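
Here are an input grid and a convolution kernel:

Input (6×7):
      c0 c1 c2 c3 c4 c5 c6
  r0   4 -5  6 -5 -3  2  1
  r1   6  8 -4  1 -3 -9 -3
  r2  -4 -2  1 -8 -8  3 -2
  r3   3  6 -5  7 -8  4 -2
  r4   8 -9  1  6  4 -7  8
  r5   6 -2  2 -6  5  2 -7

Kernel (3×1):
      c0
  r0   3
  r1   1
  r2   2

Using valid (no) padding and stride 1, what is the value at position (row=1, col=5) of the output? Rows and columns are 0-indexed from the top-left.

The receptive field on the input at this output position is [-9 / 3 / 4]. Elementwise product with the kernel and sum: -9·3 + 3·1 + 4·2.

-16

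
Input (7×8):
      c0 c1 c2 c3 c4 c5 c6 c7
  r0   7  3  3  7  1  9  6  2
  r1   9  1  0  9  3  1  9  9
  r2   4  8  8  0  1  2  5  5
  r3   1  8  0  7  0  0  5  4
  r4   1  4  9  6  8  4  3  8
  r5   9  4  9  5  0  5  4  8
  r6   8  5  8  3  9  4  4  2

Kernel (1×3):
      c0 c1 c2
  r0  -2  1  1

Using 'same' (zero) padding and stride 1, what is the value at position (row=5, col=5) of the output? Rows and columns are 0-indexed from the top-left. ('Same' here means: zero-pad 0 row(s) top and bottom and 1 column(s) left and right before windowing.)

The receptive field on the zero-padded input at this output position is [0 5 4]. Elementwise product with the kernel and sum: 0·-2 + 5·1 + 4·1.

9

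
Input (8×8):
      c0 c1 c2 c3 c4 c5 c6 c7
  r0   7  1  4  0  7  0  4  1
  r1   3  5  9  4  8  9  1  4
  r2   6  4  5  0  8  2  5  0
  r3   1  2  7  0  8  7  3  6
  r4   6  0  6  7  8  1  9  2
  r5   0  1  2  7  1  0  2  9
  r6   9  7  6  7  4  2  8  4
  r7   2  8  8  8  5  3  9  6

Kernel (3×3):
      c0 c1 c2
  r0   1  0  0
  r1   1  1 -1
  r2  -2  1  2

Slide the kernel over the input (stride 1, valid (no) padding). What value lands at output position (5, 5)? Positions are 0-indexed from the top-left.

21

The receptive field on the input at this output position is [0 2 9 / 2 8 4 / 3 9 6]. Elementwise product with the kernel and sum: 0·1 + 2·1 + 8·1 + 4·-1 + 3·-2 + 9·1 + 6·2.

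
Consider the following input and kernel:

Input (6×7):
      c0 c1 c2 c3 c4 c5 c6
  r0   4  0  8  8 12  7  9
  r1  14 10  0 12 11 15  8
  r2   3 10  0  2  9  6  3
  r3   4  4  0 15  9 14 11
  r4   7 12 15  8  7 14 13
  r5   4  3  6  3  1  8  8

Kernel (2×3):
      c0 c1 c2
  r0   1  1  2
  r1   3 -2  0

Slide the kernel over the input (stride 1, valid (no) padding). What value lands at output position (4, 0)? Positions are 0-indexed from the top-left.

55

The receptive field on the input at this output position is [7 12 15 / 4 3 6]. Elementwise product with the kernel and sum: 7·1 + 12·1 + 15·2 + 4·3 + 3·-2.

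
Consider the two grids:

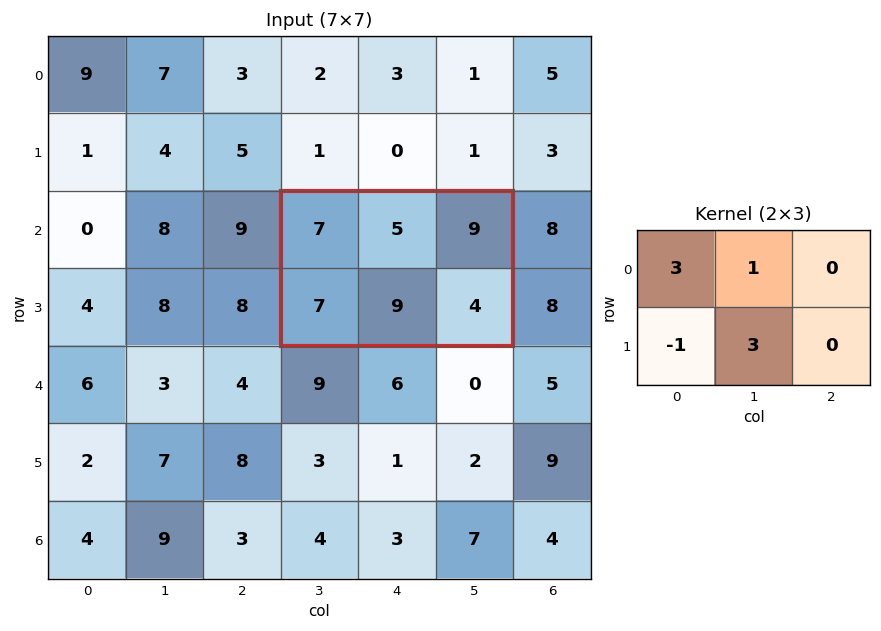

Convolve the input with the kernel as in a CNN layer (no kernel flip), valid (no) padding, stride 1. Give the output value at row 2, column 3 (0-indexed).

The receptive field on the input at this output position is [7 5 9 / 7 9 4]. Elementwise product with the kernel and sum: 7·3 + 5·1 + 7·-1 + 9·3.

46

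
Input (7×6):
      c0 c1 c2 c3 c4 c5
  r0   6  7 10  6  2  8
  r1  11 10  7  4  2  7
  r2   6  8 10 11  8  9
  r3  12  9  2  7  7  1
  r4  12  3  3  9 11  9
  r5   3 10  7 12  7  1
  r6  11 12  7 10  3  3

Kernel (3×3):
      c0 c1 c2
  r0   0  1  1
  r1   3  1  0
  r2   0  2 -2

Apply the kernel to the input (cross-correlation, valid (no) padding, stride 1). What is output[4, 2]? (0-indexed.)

The receptive field on the input at this output position is [3 9 11 / 7 12 7 / 7 10 3]. Elementwise product with the kernel and sum: 9·1 + 11·1 + 7·3 + 12·1 + 10·2 + 3·-2.

67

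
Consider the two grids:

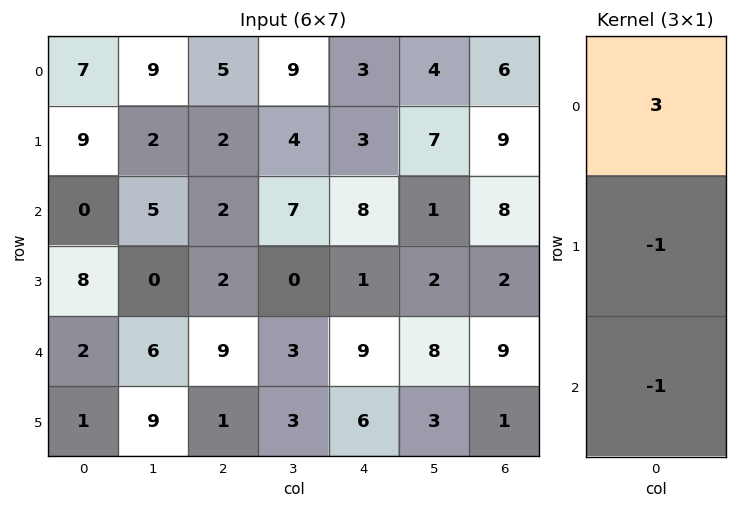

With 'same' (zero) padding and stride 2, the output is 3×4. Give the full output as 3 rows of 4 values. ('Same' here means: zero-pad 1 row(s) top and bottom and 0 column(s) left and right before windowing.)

-16 -7 -6 -15
19 2 0 17
21 -4 -12 -4

Output[0,0]: The receptive field on the zero-padded input at this output position is [0 / 7 / 9]. Elementwise product with the kernel and sum: 0·3 + 7·-1 + 9·-1.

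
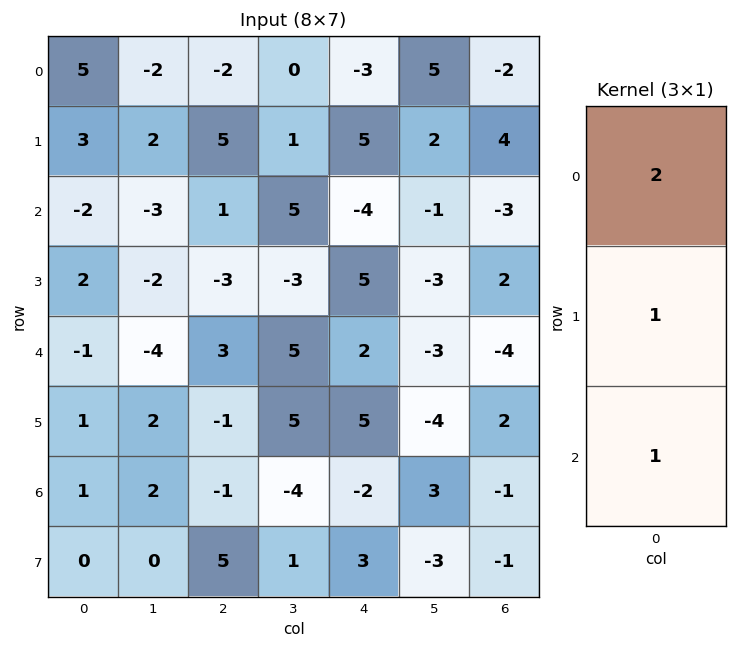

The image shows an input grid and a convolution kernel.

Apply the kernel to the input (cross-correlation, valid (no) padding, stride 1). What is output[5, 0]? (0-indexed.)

3

The receptive field on the input at this output position is [1 / 1 / 0]. Elementwise product with the kernel and sum: 1·2 + 1·1 + 0·1.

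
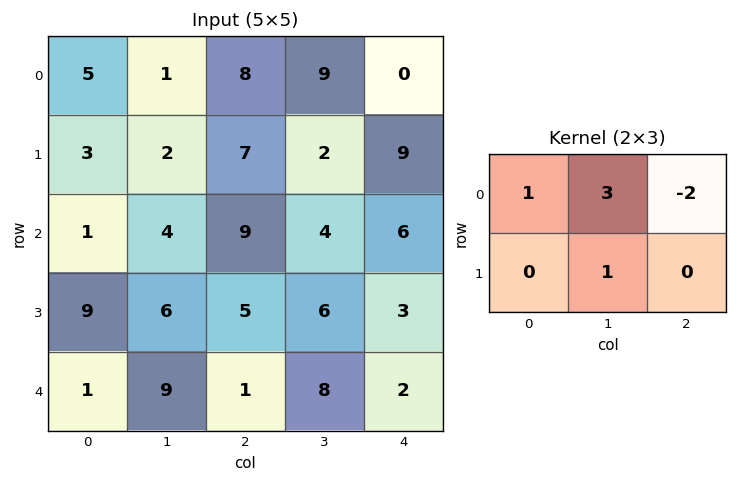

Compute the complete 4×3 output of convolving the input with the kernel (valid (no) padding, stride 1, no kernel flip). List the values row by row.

Output[0,0]: The receptive field on the input at this output position is [5 1 8 / 3 2 7]. Elementwise product with the kernel and sum: 5·1 + 1·3 + 8·-2 + 2·1.
Output[0,1]: The receptive field on the input at this output position is [1 8 9 / 2 7 2]. Elementwise product with the kernel and sum: 1·1 + 8·3 + 9·-2 + 7·1.

-6 14 37
-1 28 -1
1 28 15
26 10 25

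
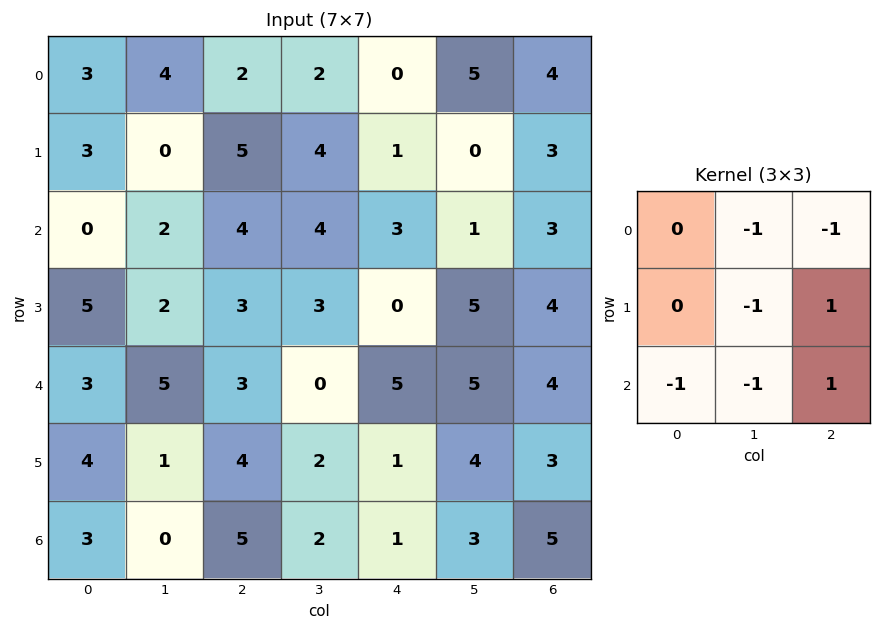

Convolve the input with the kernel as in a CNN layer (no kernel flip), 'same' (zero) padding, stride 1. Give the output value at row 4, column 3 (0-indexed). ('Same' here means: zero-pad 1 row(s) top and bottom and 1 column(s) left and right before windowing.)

-3

The receptive field on the zero-padded input at this output position is [3 3 0 / 3 0 5 / 4 2 1]. Elementwise product with the kernel and sum: 3·-1 + 0·-1 + 0·-1 + 5·1 + 4·-1 + 2·-1 + 1·1.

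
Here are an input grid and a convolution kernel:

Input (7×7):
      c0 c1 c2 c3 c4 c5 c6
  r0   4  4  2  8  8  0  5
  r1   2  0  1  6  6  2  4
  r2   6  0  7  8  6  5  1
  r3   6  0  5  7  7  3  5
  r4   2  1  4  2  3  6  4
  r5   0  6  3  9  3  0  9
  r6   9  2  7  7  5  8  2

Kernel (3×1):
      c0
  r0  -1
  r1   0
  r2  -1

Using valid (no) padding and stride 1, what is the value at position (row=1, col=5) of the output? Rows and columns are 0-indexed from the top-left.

-5

The receptive field on the input at this output position is [2 / 5 / 3]. Elementwise product with the kernel and sum: 2·-1 + 3·-1.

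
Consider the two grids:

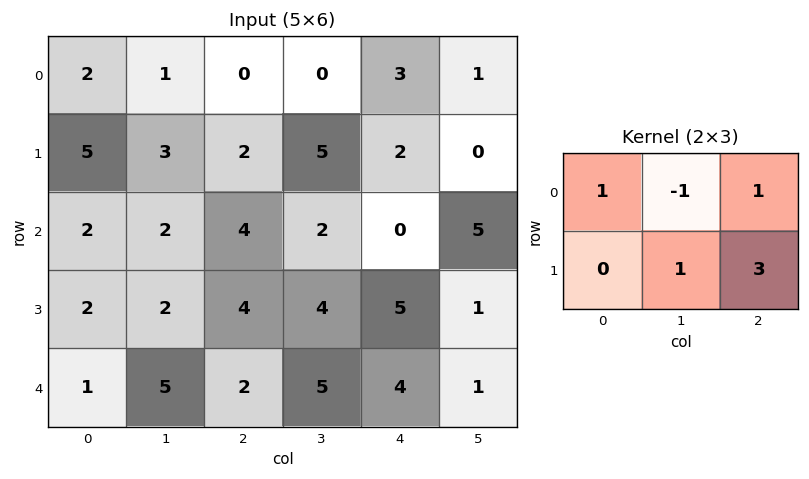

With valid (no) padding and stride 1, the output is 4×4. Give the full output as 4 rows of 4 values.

10 18 14 0
18 16 1 18
18 16 21 15
15 19 22 7

Output[0,0]: The receptive field on the input at this output position is [2 1 0 / 5 3 2]. Elementwise product with the kernel and sum: 2·1 + 1·-1 + 0·1 + 3·1 + 2·3.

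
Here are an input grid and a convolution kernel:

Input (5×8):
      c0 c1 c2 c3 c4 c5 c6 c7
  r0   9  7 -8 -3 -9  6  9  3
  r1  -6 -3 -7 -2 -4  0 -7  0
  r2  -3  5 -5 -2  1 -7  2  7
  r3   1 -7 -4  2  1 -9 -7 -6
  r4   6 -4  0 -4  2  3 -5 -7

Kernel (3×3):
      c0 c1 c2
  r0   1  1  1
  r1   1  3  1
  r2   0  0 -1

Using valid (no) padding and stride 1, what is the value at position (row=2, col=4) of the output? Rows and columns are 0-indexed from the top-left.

The receptive field on the input at this output position is [1 -7 2 / 1 -9 -7 / 2 3 -5]. Elementwise product with the kernel and sum: 1·1 + -7·1 + 2·1 + 1·1 + -9·3 + -7·1 + -5·-1.

-32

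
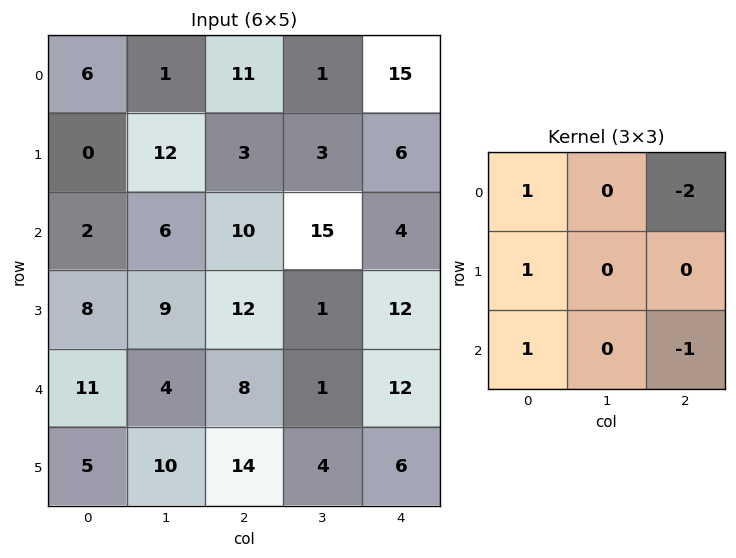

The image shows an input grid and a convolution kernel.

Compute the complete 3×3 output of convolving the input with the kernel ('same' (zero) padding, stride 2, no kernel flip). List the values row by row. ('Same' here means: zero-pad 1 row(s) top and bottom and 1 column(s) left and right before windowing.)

-12 10 4
-33 20 19
-28 17 6

Output[0,0]: The receptive field on the zero-padded input at this output position is [0 0 0 / 0 6 1 / 0 0 12]. Elementwise product with the kernel and sum: 0·1 + 0·-2 + 0·1 + 0·1 + 12·-1.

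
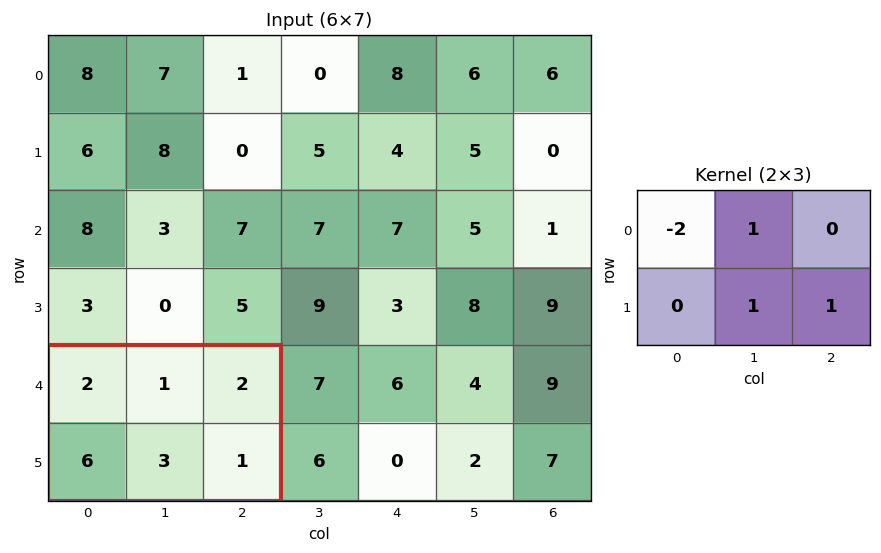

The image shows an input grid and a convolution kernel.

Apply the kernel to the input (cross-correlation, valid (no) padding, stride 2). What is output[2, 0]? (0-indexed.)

The receptive field on the input at this output position is [2 1 2 / 6 3 1]. Elementwise product with the kernel and sum: 2·-2 + 1·1 + 3·1 + 1·1.

1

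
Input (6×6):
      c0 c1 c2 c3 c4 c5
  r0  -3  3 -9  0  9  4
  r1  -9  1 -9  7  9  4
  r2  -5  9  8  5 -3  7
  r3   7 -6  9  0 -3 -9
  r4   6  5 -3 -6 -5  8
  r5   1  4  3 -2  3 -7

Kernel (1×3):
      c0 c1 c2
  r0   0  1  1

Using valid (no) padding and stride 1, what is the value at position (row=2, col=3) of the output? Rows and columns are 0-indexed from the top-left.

The receptive field on the input at this output position is [5 -3 7]. Elementwise product with the kernel and sum: -3·1 + 7·1.

4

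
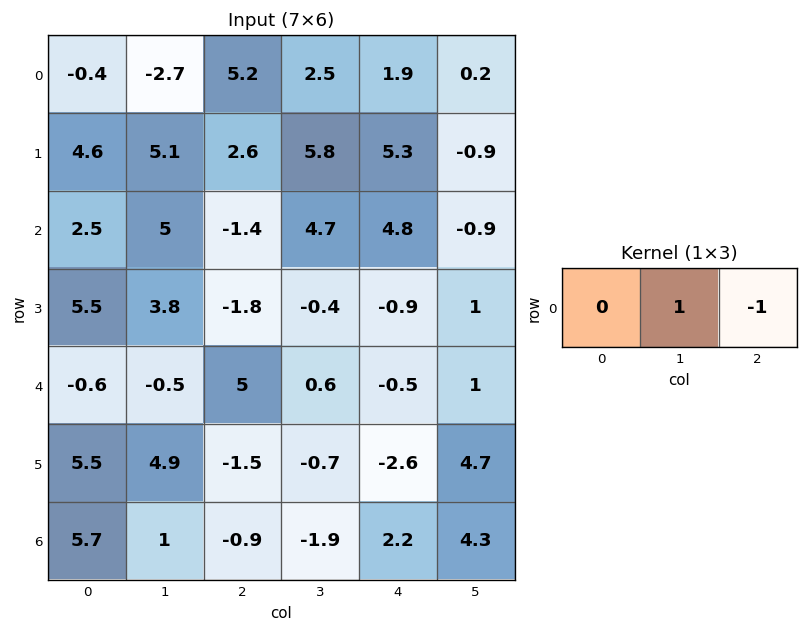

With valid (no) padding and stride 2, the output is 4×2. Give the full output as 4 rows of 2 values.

-7.9 0.6
6.4 -0.1
-5.5 1.1
1.9 -4.1

Output[0,0]: The receptive field on the input at this output position is [-0.4 -2.7 5.2]. Elementwise product with the kernel and sum: -2.7·1 + 5.2·-1.
Output[0,1]: The receptive field on the input at this output position is [5.2 2.5 1.9]. Elementwise product with the kernel and sum: 2.5·1 + 1.9·-1.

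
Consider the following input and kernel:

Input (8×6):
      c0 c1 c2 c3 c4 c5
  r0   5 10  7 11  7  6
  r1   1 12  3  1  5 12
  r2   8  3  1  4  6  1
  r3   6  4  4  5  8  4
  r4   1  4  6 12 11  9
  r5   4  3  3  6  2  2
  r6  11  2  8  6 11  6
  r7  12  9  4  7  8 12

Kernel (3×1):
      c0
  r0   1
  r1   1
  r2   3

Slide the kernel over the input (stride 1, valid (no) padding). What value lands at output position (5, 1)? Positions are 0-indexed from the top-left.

The receptive field on the input at this output position is [3 / 2 / 9]. Elementwise product with the kernel and sum: 3·1 + 2·1 + 9·3.

32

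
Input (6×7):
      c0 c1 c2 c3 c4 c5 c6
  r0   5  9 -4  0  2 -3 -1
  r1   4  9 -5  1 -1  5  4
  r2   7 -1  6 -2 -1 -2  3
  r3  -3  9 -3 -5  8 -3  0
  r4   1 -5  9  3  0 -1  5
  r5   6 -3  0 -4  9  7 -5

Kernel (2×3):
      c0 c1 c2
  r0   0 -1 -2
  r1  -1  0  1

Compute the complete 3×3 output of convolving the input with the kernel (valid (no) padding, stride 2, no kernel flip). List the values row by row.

Output[0,0]: The receptive field on the input at this output position is [5 9 -4 / 4 9 -5]. Elementwise product with the kernel and sum: 9·-1 + -4·-2 + 4·-1 + -5·1.

-10 0 10
-11 15 -12
-19 6 -23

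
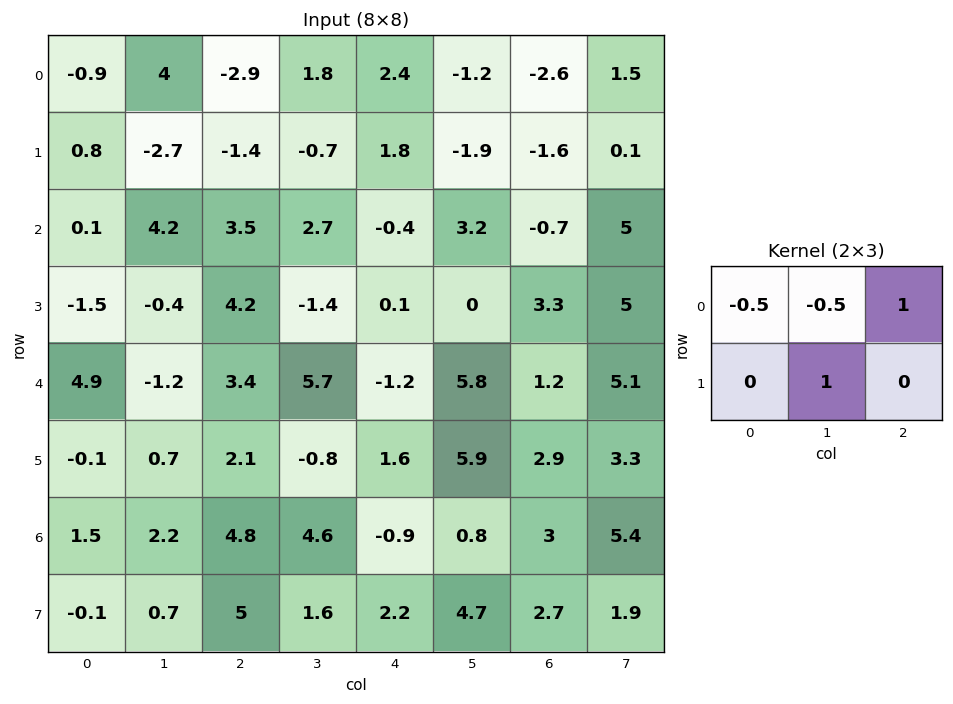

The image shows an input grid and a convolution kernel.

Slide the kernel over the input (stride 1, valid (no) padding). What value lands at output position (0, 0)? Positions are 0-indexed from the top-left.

-7.15

The receptive field on the input at this output position is [-0.9 4 -2.9 / 0.8 -2.7 -1.4]. Elementwise product with the kernel and sum: -0.9·-0.5 + 4·-0.5 + -2.9·1 + -2.7·1.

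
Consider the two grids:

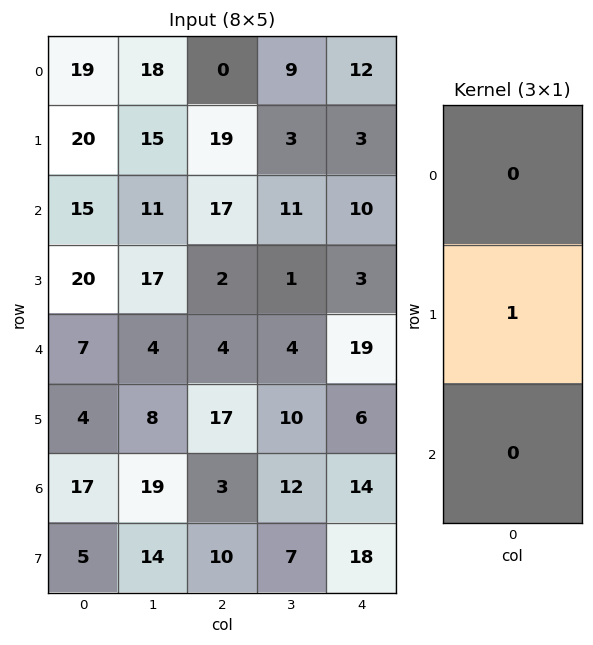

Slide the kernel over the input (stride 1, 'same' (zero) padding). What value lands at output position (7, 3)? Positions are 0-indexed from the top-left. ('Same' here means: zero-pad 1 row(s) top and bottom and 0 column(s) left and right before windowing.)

7

The receptive field on the zero-padded input at this output position is [12 / 7 / 0]. Elementwise product with the kernel and sum: 7·1.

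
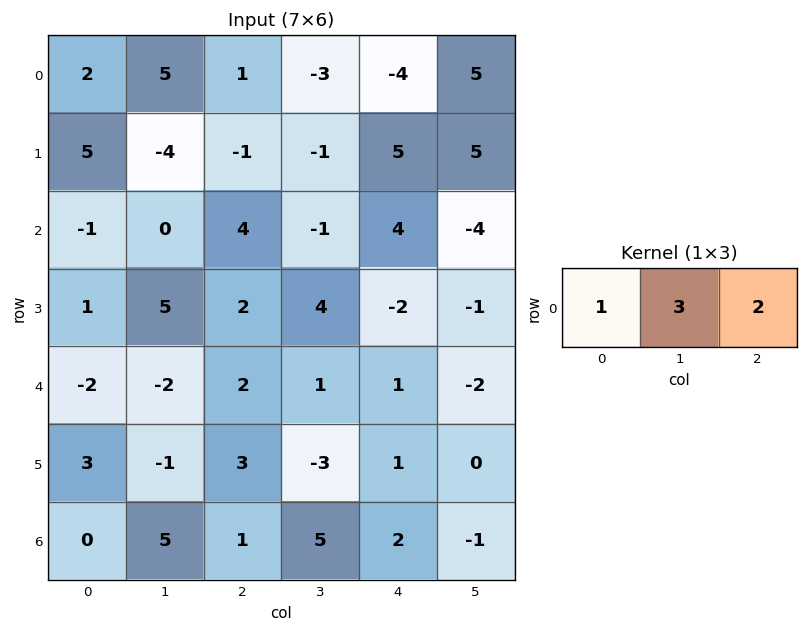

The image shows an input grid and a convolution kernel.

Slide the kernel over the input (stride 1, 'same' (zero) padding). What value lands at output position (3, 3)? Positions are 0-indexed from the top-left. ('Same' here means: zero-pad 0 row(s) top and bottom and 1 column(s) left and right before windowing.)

The receptive field on the zero-padded input at this output position is [2 4 -2]. Elementwise product with the kernel and sum: 2·1 + 4·3 + -2·2.

10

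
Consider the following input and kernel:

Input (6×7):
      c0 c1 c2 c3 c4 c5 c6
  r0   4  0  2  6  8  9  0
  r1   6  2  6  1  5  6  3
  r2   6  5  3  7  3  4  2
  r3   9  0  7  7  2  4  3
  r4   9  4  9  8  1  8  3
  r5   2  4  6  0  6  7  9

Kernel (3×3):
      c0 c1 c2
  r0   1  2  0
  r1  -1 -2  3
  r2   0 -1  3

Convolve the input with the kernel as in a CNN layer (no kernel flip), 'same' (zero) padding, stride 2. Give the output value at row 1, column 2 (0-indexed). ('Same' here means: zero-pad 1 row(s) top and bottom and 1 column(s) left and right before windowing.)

20

The receptive field on the zero-padded input at this output position is [1 5 6 / 7 3 4 / 7 2 4]. Elementwise product with the kernel and sum: 1·1 + 5·2 + 7·-1 + 3·-2 + 4·3 + 2·-1 + 4·3.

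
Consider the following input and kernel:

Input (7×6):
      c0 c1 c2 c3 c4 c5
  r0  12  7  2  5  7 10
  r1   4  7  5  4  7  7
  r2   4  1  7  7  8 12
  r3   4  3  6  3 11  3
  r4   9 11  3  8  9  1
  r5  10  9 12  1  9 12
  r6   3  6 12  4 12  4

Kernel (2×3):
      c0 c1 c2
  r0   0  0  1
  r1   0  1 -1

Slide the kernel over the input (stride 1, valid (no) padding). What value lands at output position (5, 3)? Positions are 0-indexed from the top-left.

The receptive field on the input at this output position is [1 9 12 / 4 12 4]. Elementwise product with the kernel and sum: 12·1 + 12·1 + 4·-1.

20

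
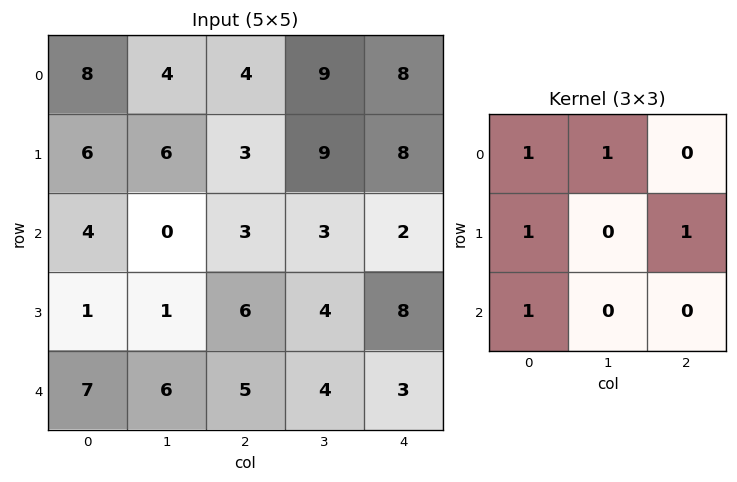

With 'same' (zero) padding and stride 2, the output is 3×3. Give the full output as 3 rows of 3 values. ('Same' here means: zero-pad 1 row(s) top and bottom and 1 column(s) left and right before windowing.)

4 19 18
6 13 24
7 17 16

Output[0,0]: The receptive field on the zero-padded input at this output position is [0 0 0 / 0 8 4 / 0 6 6]. Elementwise product with the kernel and sum: 0·1 + 0·1 + 0·1 + 4·1 + 0·1.
Output[0,1]: The receptive field on the zero-padded input at this output position is [0 0 0 / 4 4 9 / 6 3 9]. Elementwise product with the kernel and sum: 0·1 + 0·1 + 4·1 + 9·1 + 6·1.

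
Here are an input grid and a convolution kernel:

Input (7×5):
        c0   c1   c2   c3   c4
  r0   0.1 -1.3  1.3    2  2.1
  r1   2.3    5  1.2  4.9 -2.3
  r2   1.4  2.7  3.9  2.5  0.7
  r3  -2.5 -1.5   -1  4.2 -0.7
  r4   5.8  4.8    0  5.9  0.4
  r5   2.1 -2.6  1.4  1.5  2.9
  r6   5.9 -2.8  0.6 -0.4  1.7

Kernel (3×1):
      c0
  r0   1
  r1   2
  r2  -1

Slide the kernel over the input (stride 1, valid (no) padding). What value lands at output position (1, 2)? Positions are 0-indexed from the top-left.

10

The receptive field on the input at this output position is [1.2 / 3.9 / -1]. Elementwise product with the kernel and sum: 1.2·1 + 3.9·2 + -1·-1.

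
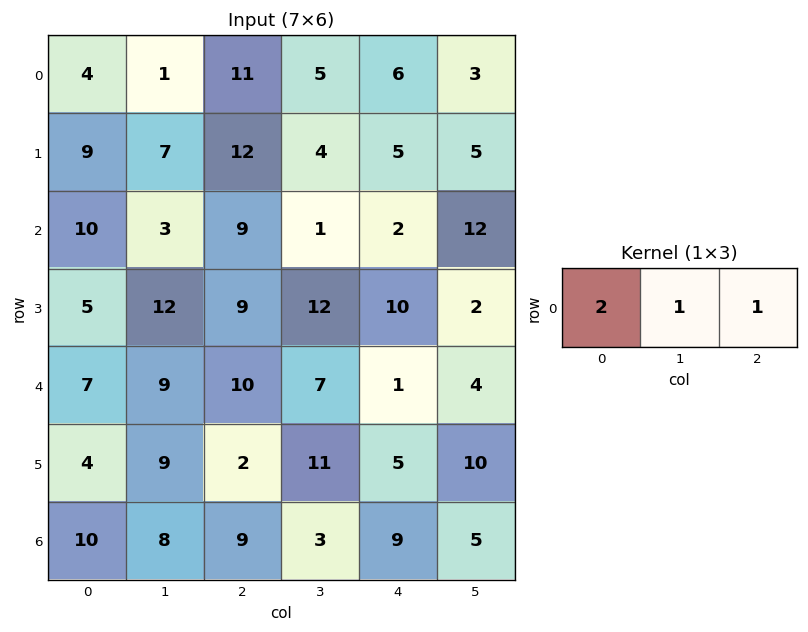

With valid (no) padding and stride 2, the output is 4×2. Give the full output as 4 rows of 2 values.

20 33
32 21
33 28
37 30

Output[0,0]: The receptive field on the input at this output position is [4 1 11]. Elementwise product with the kernel and sum: 4·2 + 1·1 + 11·1.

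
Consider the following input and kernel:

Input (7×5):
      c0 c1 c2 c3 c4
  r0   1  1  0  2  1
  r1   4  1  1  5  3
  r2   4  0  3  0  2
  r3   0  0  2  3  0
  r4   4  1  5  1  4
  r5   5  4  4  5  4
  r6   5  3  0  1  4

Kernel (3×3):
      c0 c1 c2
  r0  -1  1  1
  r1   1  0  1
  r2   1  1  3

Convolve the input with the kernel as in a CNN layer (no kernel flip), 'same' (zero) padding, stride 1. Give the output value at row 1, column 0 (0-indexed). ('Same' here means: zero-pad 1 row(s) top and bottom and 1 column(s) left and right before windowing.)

7

The receptive field on the zero-padded input at this output position is [0 1 1 / 0 4 1 / 0 4 0]. Elementwise product with the kernel and sum: 0·-1 + 1·1 + 1·1 + 0·1 + 1·1 + 0·1 + 4·1 + 0·3.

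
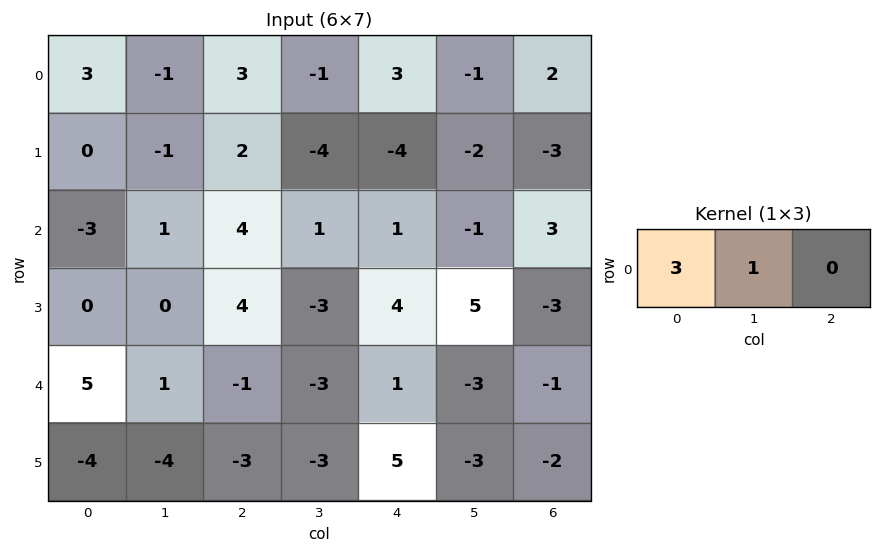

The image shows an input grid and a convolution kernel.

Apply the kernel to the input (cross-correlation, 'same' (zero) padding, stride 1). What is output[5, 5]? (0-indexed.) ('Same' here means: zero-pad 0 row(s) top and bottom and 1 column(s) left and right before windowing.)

The receptive field on the zero-padded input at this output position is [5 -3 -2]. Elementwise product with the kernel and sum: 5·3 + -3·1.

12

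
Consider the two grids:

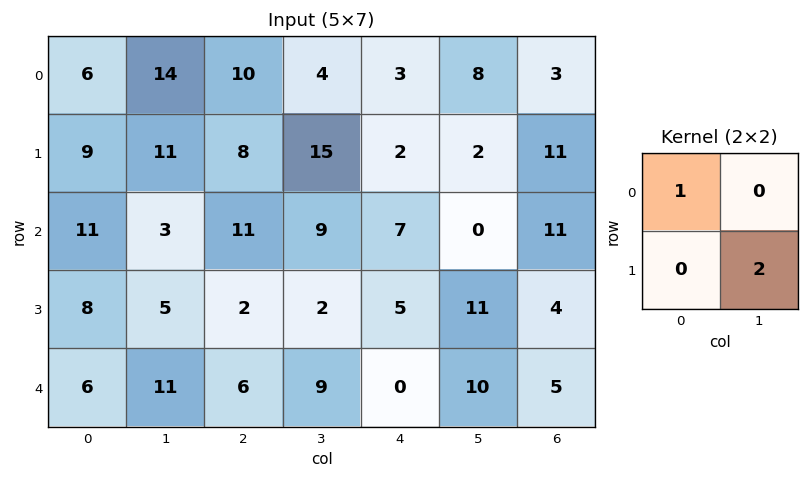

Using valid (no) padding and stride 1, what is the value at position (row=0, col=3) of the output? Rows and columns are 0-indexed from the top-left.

8

The receptive field on the input at this output position is [4 3 / 15 2]. Elementwise product with the kernel and sum: 4·1 + 2·2.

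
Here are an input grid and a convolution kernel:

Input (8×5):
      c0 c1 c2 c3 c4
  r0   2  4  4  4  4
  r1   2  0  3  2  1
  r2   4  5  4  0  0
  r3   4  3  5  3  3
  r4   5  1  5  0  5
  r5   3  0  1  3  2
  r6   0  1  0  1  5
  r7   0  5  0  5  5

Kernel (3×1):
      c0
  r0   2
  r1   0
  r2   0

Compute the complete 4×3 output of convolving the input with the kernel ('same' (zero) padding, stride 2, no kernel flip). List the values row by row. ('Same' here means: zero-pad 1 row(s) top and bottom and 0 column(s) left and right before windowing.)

Output[0,0]: The receptive field on the zero-padded input at this output position is [0 / 2 / 2]. Elementwise product with the kernel and sum: 0·2.
Output[0,1]: The receptive field on the zero-padded input at this output position is [0 / 4 / 3]. Elementwise product with the kernel and sum: 0·2.

0 0 0
4 6 2
8 10 6
6 2 4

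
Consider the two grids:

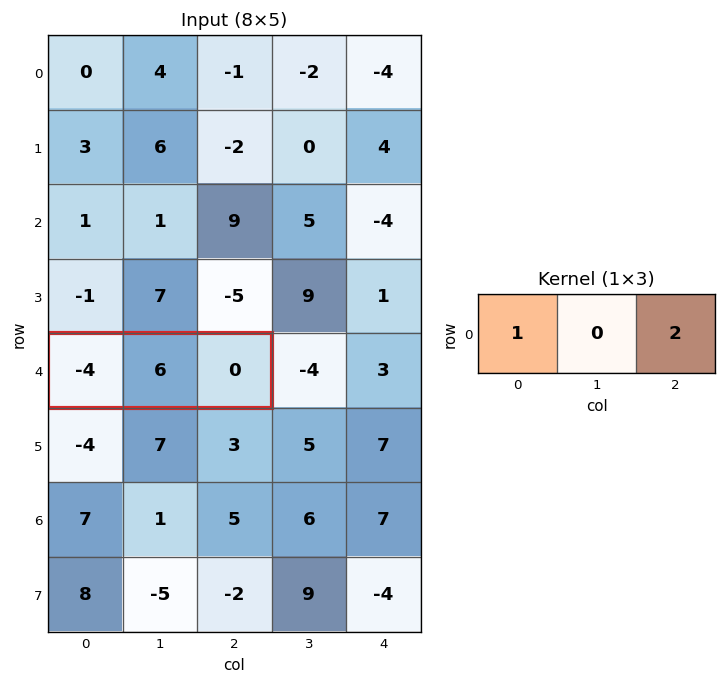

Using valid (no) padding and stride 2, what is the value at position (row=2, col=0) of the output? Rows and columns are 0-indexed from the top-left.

-4

The receptive field on the input at this output position is [-4 6 0]. Elementwise product with the kernel and sum: -4·1 + 0·2.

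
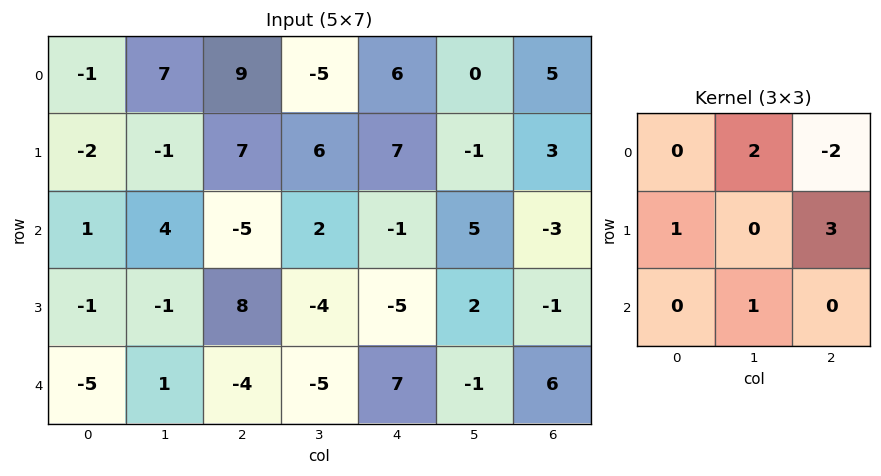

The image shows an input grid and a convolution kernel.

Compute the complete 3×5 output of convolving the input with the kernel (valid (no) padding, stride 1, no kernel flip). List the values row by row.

Output[0,0]: The receptive field on the input at this output position is [-1 7 9 / -2 -1 7 / 1 4 -5]. Elementwise product with the kernel and sum: 7·2 + 9·-2 + -2·1 + 7·3 + 4·1.
Output[0,1]: The receptive field on the input at this output position is [7 9 -5 / -1 7 6 / 4 -5 2]. Elementwise product with the kernel and sum: 9·2 + -5·-2 + -1·1 + 6·3 + -5·1.

19 40 8 14 11
-31 20 -14 28 -16
42 -31 -6 -3 7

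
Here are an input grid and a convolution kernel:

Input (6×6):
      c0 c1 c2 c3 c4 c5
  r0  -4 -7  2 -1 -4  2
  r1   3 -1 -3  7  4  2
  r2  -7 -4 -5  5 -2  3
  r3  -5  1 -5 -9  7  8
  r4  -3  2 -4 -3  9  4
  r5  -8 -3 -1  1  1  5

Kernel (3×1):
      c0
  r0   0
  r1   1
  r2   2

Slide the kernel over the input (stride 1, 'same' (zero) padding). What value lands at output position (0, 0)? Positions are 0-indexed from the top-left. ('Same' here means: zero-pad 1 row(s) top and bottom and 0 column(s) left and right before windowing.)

2

The receptive field on the zero-padded input at this output position is [0 / -4 / 3]. Elementwise product with the kernel and sum: -4·1 + 3·2.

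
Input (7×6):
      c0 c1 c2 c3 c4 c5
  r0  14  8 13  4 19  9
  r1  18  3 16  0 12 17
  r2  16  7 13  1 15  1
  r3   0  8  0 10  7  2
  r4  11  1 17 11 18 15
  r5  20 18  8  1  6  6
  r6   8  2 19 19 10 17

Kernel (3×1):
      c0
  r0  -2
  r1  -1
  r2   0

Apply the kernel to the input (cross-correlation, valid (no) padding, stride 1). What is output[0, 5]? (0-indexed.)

The receptive field on the input at this output position is [9 / 17 / 1]. Elementwise product with the kernel and sum: 9·-2 + 17·-1.

-35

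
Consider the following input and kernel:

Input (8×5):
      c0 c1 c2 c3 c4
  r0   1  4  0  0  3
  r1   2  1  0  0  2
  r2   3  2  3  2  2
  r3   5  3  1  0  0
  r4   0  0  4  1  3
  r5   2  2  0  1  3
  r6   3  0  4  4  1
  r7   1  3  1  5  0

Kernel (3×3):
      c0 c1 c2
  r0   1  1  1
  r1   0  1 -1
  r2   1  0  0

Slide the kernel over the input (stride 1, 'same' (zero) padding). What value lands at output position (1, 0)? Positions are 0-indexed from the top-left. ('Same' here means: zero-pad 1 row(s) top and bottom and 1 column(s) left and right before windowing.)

The receptive field on the zero-padded input at this output position is [0 1 4 / 0 2 1 / 0 3 2]. Elementwise product with the kernel and sum: 0·1 + 1·1 + 4·1 + 2·1 + 1·-1 + 0·1.

6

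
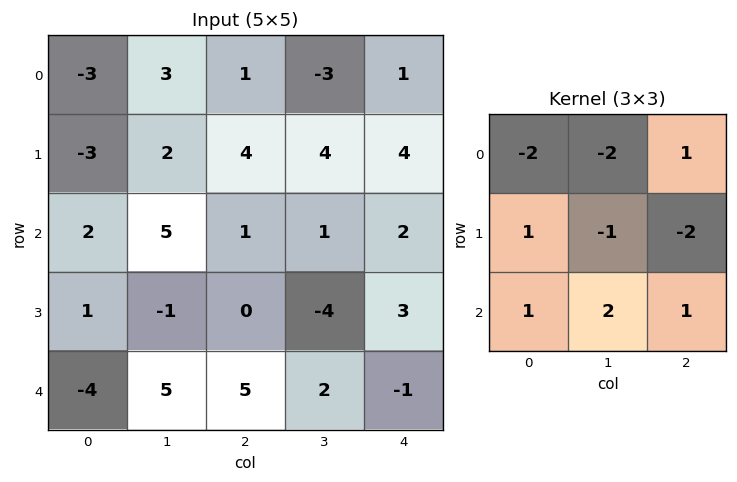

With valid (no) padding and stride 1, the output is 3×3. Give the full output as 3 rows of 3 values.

Output[0,0]: The receptive field on the input at this output position is [-3 3 1 / -3 2 4 / 2 5 1]. Elementwise product with the kernel and sum: -3·-2 + 3·-2 + 1·1 + -3·1 + 2·-1 + 4·-2 + 2·1 + 5·2 + 1·1.

1 -13 2
0 -11 -21
0 13 4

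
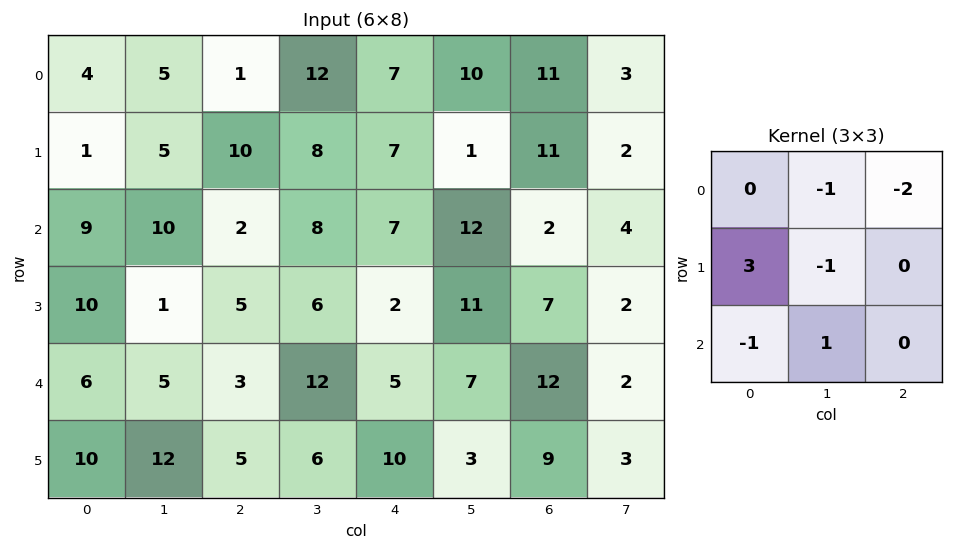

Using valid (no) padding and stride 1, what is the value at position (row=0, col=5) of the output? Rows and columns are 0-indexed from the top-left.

The receptive field on the input at this output position is [10 11 3 / 1 11 2 / 12 2 4]. Elementwise product with the kernel and sum: 11·-1 + 3·-2 + 1·3 + 11·-1 + 12·-1 + 2·1.

-35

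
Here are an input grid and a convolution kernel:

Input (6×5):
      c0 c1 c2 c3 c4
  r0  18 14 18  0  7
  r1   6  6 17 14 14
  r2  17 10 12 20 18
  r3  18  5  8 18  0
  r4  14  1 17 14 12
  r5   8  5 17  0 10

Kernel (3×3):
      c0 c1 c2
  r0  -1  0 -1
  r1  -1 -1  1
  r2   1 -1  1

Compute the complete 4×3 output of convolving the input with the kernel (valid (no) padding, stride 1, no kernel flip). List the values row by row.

Output[0,0]: The receptive field on the input at this output position is [18 14 18 / 6 6 17 / 17 10 12]. Elementwise product with the kernel and sum: 18·-1 + 18·-1 + 6·-1 + 6·-1 + 17·1 + 17·1 + 10·-1 + 12·1.
Output[0,1]: The receptive field on the input at this output position is [14 18 0 / 6 17 14 / 10 12 20]. Elementwise product with the kernel and sum: 14·-1 + 0·-1 + 6·-1 + 17·-1 + 14·1 + 10·1 + 12·-1 + 20·1.

-12 -5 -32
-17 -7 -55
-14 -27 -41
-4 -39 0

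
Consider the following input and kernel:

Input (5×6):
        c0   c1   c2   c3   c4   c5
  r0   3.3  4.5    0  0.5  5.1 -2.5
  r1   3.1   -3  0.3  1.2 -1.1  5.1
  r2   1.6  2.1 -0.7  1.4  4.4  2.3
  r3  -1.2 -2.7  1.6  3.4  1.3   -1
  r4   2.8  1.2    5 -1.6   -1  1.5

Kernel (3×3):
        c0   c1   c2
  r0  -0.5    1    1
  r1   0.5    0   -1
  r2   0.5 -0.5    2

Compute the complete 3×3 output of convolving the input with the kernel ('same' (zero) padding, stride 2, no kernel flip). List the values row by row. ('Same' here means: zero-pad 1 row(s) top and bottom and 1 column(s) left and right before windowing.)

-12.05 2.5 14.1
-6.8 7.3 0.85
-5.1 8.55 -3.7

Output[0,0]: The receptive field on the zero-padded input at this output position is [0 0 0 / 0 3.3 4.5 / 0 3.1 -3]. Elementwise product with the kernel and sum: 0·-0.5 + 0·1 + 0·1 + 0·0.5 + 4.5·-1 + 0·0.5 + 3.1·-0.5 + -3·2.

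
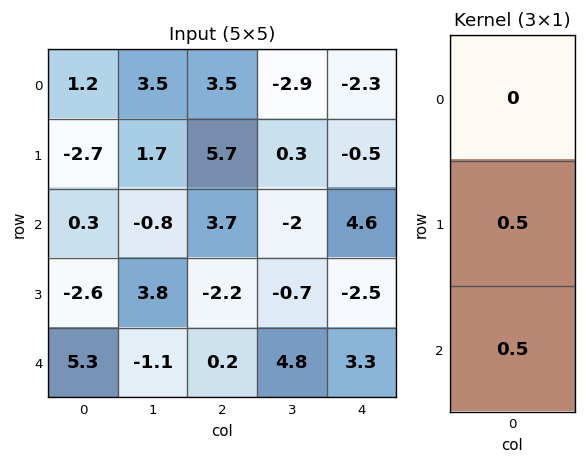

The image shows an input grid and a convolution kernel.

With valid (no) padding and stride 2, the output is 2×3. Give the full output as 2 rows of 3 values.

-1.2 4.7 2.05
1.35 -1 0.4

Output[0,0]: The receptive field on the input at this output position is [1.2 / -2.7 / 0.3]. Elementwise product with the kernel and sum: -2.7·0.5 + 0.3·0.5.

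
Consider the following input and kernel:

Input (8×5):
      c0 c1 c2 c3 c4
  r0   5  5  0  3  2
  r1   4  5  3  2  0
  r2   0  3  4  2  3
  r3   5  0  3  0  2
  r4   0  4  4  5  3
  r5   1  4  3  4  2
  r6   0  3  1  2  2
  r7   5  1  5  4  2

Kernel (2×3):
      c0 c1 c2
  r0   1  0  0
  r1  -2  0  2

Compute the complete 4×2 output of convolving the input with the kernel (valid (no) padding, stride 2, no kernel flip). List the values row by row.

Output[0,0]: The receptive field on the input at this output position is [5 5 0 / 4 5 3]. Elementwise product with the kernel and sum: 5·1 + 4·-2 + 3·2.

3 -6
-4 2
4 2
0 -5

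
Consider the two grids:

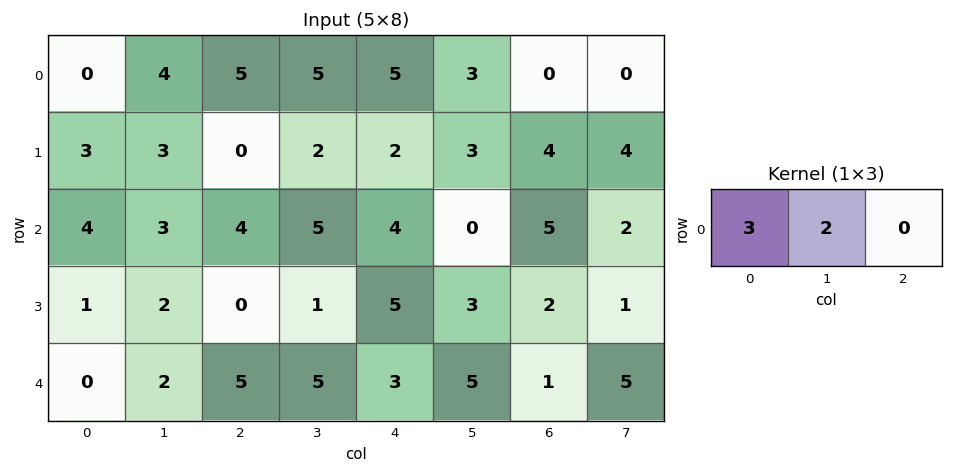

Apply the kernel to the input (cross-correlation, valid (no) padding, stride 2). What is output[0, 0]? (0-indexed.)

The receptive field on the input at this output position is [0 4 5]. Elementwise product with the kernel and sum: 0·3 + 4·2.

8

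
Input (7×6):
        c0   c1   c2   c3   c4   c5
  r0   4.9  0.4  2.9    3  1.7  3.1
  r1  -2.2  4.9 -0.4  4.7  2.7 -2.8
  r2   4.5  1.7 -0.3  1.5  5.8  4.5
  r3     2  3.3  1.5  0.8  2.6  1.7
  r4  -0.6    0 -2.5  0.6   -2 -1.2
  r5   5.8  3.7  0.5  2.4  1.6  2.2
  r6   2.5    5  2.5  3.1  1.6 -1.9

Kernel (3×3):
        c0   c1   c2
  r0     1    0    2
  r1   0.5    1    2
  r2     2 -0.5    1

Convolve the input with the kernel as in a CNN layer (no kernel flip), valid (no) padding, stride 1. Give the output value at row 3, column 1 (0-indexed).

13.15

The receptive field on the input at this output position is [3.3 1.5 0.8 / 0 -2.5 0.6 / 3.7 0.5 2.4]. Elementwise product with the kernel and sum: 3.3·1 + 0.8·2 + 0·0.5 + -2.5·1 + 0.6·2 + 3.7·2 + 0.5·-0.5 + 2.4·1.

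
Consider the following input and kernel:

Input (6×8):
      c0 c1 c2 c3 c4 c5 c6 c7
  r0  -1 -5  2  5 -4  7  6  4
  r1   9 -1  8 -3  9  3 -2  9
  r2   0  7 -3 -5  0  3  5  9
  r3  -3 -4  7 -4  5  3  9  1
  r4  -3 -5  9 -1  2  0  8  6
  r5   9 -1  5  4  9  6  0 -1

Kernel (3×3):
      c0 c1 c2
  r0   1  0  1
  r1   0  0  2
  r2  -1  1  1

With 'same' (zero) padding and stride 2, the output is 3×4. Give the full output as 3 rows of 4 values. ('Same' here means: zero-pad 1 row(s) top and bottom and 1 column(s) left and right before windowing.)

-2 16 29 12
6 -7 18 37
-6 0 10 9

Output[0,0]: The receptive field on the zero-padded input at this output position is [0 0 0 / 0 -1 -5 / 0 9 -1]. Elementwise product with the kernel and sum: 0·1 + 0·1 + -5·2 + 0·-1 + 9·1 + -1·1.
Output[0,1]: The receptive field on the zero-padded input at this output position is [0 0 0 / -5 2 5 / -1 8 -3]. Elementwise product with the kernel and sum: 0·1 + 0·1 + 5·2 + -1·-1 + 8·1 + -3·1.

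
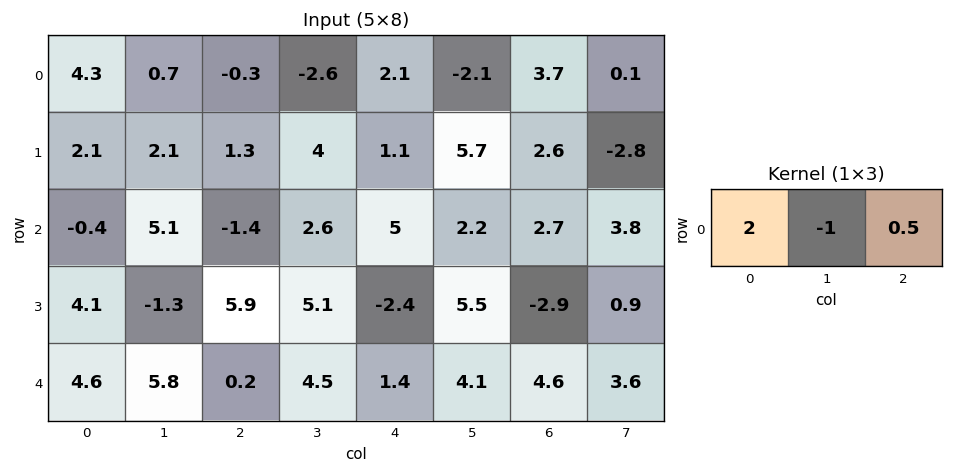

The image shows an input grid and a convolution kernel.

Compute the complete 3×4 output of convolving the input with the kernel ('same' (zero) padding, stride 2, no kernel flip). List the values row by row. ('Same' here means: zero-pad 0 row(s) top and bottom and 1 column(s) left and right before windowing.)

Output[0,0]: The receptive field on the zero-padded input at this output position is [0 4.3 0.7]. Elementwise product with the kernel and sum: 0·2 + 4.3·-1 + 0.7·0.5.
Output[0,1]: The receptive field on the zero-padded input at this output position is [0.7 -0.3 -2.6]. Elementwise product with the kernel and sum: 0.7·2 + -0.3·-1 + -2.6·0.5.

-3.95 0.4 -8.35 -7.85
2.95 12.9 1.3 3.6
-1.7 13.65 9.65 5.4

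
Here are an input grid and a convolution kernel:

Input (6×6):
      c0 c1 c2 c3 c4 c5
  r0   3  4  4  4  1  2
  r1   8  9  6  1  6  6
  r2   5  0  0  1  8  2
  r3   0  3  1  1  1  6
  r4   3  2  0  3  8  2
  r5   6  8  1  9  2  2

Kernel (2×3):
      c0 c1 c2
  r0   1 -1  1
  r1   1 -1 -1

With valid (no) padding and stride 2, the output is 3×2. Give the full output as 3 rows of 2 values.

Output[0,0]: The receptive field on the input at this output position is [3 4 4 / 8 9 6]. Elementwise product with the kernel and sum: 3·1 + 4·-1 + 4·1 + 8·1 + 9·-1 + 6·-1.
Output[0,1]: The receptive field on the input at this output position is [4 4 1 / 6 1 6]. Elementwise product with the kernel and sum: 4·1 + 4·-1 + 1·1 + 6·1 + 1·-1 + 6·-1.

-4 0
1 6
-2 -5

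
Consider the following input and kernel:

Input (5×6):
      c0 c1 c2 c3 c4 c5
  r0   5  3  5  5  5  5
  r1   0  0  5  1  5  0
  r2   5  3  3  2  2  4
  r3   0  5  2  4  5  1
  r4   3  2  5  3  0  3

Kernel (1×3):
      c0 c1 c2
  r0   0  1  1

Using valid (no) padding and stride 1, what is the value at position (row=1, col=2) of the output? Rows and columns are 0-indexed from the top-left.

The receptive field on the input at this output position is [5 1 5]. Elementwise product with the kernel and sum: 1·1 + 5·1.

6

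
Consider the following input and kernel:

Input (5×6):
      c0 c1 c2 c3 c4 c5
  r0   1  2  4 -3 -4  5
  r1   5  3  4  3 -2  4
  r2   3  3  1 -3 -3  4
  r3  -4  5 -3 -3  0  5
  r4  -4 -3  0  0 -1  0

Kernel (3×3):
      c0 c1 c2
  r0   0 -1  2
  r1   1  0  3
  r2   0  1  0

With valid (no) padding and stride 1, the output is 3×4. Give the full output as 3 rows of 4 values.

26 3 -10 26
16 -7 -18 19
-17 -11 -6 22

Output[0,0]: The receptive field on the input at this output position is [1 2 4 / 5 3 4 / 3 3 1]. Elementwise product with the kernel and sum: 2·-1 + 4·2 + 5·1 + 4·3 + 3·1.
Output[0,1]: The receptive field on the input at this output position is [2 4 -3 / 3 4 3 / 3 1 -3]. Elementwise product with the kernel and sum: 4·-1 + -3·2 + 3·1 + 3·3 + 1·1.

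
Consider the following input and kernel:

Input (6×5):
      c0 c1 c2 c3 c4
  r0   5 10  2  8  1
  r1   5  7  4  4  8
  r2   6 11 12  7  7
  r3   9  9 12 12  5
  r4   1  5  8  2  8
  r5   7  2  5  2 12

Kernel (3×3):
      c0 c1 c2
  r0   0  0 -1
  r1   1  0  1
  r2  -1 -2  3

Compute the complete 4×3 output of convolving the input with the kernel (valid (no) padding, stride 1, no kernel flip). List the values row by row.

Output[0,0]: The receptive field on the input at this output position is [5 10 2 / 5 7 4 / 6 11 12]. Elementwise product with the kernel and sum: 2·-1 + 5·1 + 4·1 + 6·-1 + 11·-2 + 12·3.

15 -11 6
23 17 -10
22 -1 22
1 -11 38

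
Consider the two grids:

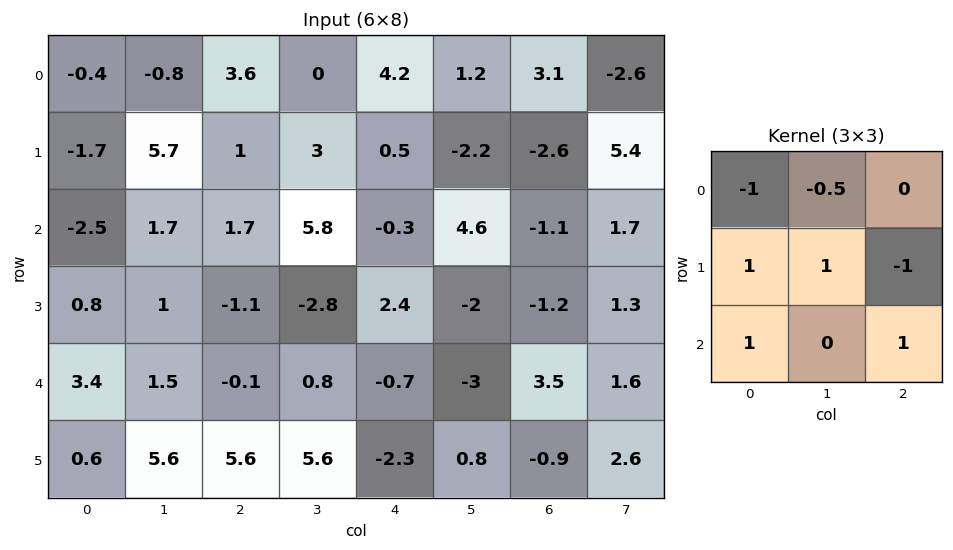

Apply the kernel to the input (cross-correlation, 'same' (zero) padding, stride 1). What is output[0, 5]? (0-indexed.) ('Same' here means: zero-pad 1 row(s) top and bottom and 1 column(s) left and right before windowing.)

0.2

The receptive field on the zero-padded input at this output position is [0 0 0 / 4.2 1.2 3.1 / 0.5 -2.2 -2.6]. Elementwise product with the kernel and sum: 0·-1 + 0·-0.5 + 4.2·1 + 1.2·1 + 3.1·-1 + 0.5·1 + -2.6·1.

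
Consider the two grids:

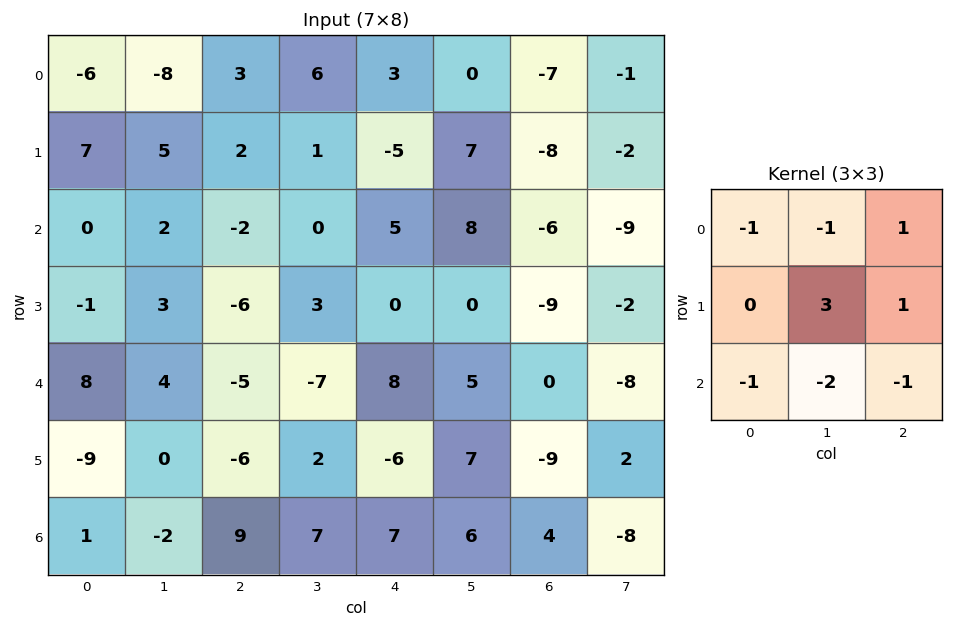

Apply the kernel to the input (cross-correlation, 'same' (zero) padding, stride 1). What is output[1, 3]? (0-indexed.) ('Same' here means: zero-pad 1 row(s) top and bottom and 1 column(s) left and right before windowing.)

-11

The receptive field on the zero-padded input at this output position is [3 6 3 / 2 1 -5 / -2 0 5]. Elementwise product with the kernel and sum: 3·-1 + 6·-1 + 3·1 + 1·3 + -5·1 + -2·-1 + 0·-2 + 5·-1.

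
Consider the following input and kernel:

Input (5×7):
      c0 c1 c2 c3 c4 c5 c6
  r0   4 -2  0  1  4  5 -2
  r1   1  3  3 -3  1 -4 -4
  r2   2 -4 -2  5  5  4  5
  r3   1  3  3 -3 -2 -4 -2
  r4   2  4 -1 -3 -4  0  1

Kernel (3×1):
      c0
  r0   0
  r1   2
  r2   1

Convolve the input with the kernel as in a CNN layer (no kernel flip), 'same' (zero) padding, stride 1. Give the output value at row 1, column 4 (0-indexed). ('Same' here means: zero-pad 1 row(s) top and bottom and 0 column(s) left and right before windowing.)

The receptive field on the zero-padded input at this output position is [4 / 1 / 5]. Elementwise product with the kernel and sum: 1·2 + 5·1.

7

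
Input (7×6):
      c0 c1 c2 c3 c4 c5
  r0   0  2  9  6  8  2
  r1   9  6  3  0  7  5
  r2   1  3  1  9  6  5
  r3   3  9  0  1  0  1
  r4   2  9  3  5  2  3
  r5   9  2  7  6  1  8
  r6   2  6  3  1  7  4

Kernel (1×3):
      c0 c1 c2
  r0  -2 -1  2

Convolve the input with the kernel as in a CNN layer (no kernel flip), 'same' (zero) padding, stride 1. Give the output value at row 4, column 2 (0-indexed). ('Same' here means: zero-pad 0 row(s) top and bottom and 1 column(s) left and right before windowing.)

The receptive field on the zero-padded input at this output position is [9 3 5]. Elementwise product with the kernel and sum: 9·-2 + 3·-1 + 5·2.

-11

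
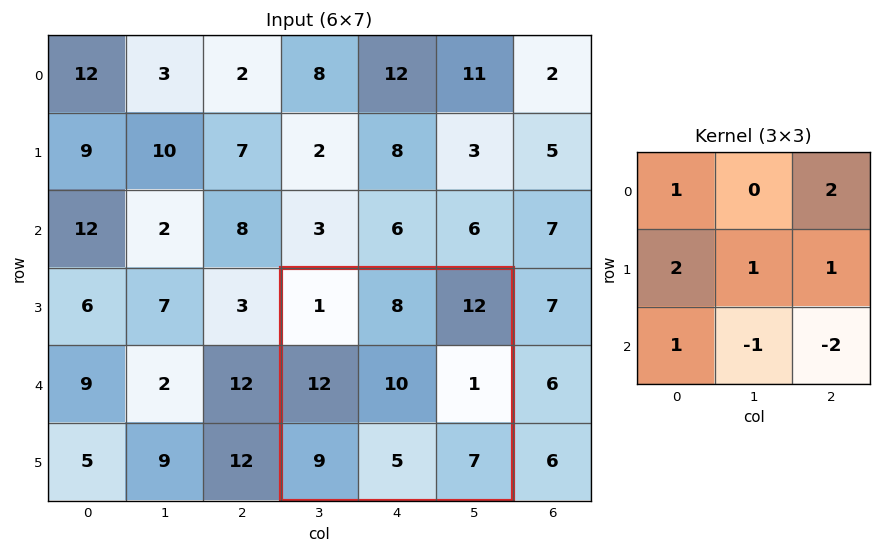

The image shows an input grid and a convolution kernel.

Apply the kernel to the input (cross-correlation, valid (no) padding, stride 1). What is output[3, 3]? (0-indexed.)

50

The receptive field on the input at this output position is [1 8 12 / 12 10 1 / 9 5 7]. Elementwise product with the kernel and sum: 1·1 + 12·2 + 12·2 + 10·1 + 1·1 + 9·1 + 5·-1 + 7·-2.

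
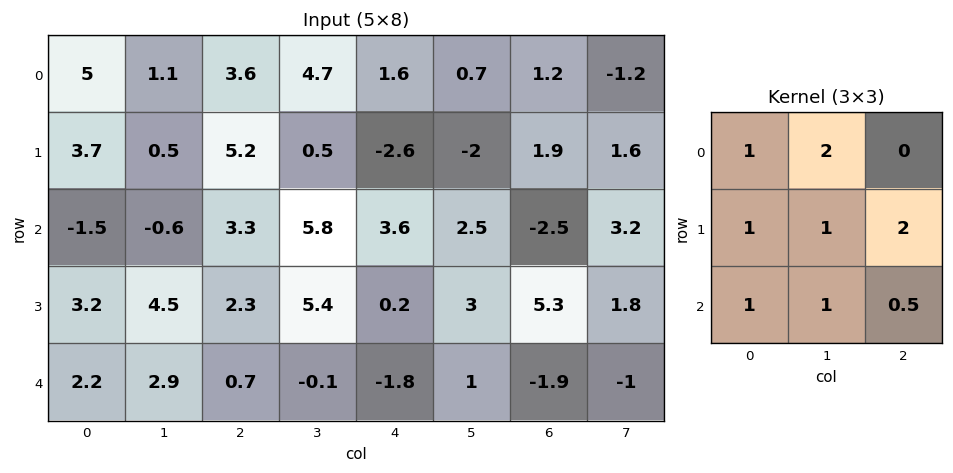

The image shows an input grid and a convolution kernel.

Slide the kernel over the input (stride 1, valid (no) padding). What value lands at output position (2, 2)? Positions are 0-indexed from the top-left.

22.7

The receptive field on the input at this output position is [3.3 5.8 3.6 / 2.3 5.4 0.2 / 0.7 -0.1 -1.8]. Elementwise product with the kernel and sum: 3.3·1 + 5.8·2 + 2.3·1 + 5.4·1 + 0.2·2 + 0.7·1 + -0.1·1 + -1.8·0.5.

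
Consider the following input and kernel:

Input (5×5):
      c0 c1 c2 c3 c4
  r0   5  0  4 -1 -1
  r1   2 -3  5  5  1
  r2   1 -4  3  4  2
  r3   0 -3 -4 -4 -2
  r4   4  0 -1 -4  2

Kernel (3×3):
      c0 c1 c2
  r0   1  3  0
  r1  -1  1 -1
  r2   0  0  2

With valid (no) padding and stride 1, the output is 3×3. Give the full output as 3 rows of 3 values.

Output[0,0]: The receptive field on the input at this output position is [5 0 4 / 2 -3 5 / 1 -4 3]. Elementwise product with the kernel and sum: 5·1 + 0·3 + 2·-1 + -3·1 + 5·-1 + 3·2.
Output[0,1]: The receptive field on the input at this output position is [0 4 -1 / -3 5 5 / -4 3 4]. Elementwise product with the kernel and sum: 0·1 + 4·3 + -3·-1 + 5·1 + 5·-1 + 4·2.

1 23 4
-23 7 15
-12 0 21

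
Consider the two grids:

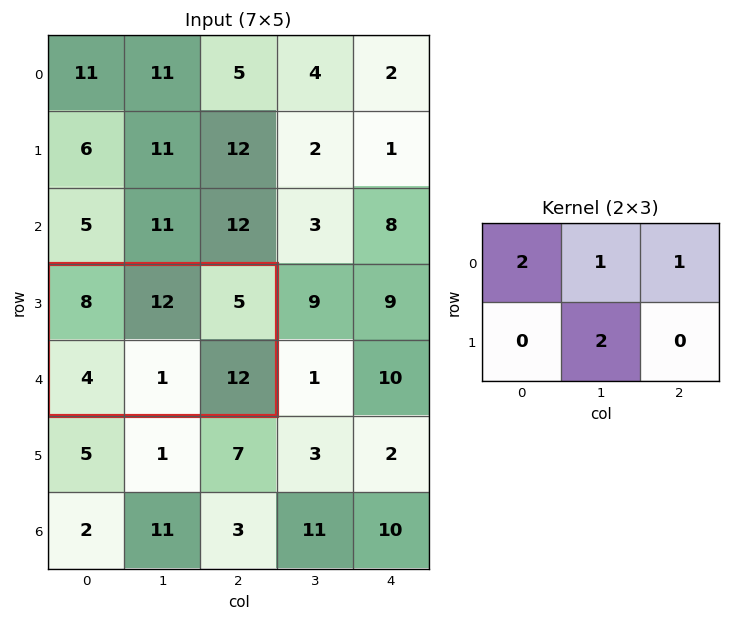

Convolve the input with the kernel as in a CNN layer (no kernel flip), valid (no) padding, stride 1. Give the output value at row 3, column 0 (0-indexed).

35

The receptive field on the input at this output position is [8 12 5 / 4 1 12]. Elementwise product with the kernel and sum: 8·2 + 12·1 + 5·1 + 1·2.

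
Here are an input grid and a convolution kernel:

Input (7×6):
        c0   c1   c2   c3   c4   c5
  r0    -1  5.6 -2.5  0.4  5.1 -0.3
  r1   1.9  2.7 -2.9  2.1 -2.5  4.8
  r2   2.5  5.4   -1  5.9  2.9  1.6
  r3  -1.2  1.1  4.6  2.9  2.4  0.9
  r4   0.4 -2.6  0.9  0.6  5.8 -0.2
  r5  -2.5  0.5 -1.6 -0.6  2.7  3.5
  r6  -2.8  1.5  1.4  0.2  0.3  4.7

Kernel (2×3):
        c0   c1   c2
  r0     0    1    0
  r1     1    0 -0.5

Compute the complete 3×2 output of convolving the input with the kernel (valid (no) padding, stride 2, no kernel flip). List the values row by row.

8.95 -1.25
1.9 9.3
-4.3 -2.35

Output[0,0]: The receptive field on the input at this output position is [-1 5.6 -2.5 / 1.9 2.7 -2.9]. Elementwise product with the kernel and sum: 5.6·1 + 1.9·1 + -2.9·-0.5.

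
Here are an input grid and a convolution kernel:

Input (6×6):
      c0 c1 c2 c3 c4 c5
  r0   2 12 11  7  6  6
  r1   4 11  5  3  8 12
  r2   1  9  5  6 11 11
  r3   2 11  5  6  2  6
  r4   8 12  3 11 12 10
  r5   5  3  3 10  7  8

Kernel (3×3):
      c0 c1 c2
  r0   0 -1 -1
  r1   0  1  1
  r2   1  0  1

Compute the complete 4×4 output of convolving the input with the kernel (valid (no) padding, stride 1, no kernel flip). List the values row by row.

Output[0,0]: The receptive field on the input at this output position is [2 12 11 / 4 11 5 / 1 9 5]. Elementwise product with the kernel and sum: 12·-1 + 11·-1 + 11·1 + 5·1 + 1·1 + 5·1.

-1 5 14 25
5 20 13 14
13 23 6 7
7 16 25 32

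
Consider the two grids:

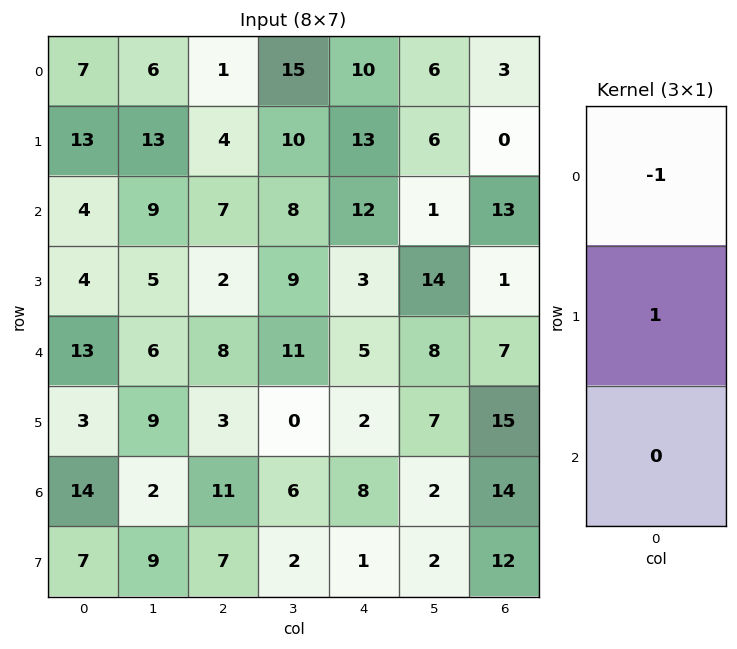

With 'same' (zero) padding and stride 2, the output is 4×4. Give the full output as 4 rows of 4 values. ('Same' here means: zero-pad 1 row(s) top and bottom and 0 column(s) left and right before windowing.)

Output[0,0]: The receptive field on the zero-padded input at this output position is [0 / 7 / 13]. Elementwise product with the kernel and sum: 0·-1 + 7·1.
Output[0,1]: The receptive field on the zero-padded input at this output position is [0 / 1 / 4]. Elementwise product with the kernel and sum: 0·-1 + 1·1.

7 1 10 3
-9 3 -1 13
9 6 2 6
11 8 6 -1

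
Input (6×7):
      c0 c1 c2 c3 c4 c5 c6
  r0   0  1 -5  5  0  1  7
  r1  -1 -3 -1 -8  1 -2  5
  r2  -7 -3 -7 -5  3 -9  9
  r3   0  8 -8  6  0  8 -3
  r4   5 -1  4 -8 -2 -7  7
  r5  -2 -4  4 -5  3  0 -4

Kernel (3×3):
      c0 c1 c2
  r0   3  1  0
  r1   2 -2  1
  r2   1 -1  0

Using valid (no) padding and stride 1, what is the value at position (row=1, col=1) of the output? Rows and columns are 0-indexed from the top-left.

The receptive field on the input at this output position is [-3 -1 -8 / -3 -7 -5 / 8 -8 6]. Elementwise product with the kernel and sum: -3·3 + -1·1 + -3·2 + -7·-2 + -5·1 + 8·1 + -8·-1.

9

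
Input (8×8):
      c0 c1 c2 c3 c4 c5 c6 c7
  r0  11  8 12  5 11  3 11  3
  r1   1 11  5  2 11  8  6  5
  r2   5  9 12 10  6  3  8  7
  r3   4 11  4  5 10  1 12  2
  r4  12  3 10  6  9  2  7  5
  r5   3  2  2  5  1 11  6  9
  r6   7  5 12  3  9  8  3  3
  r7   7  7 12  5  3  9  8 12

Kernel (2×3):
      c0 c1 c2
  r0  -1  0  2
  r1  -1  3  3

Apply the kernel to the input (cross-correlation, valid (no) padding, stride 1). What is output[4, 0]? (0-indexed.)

The receptive field on the input at this output position is [12 3 10 / 3 2 2]. Elementwise product with the kernel and sum: 12·-1 + 10·2 + 3·-1 + 2·3 + 2·3.

17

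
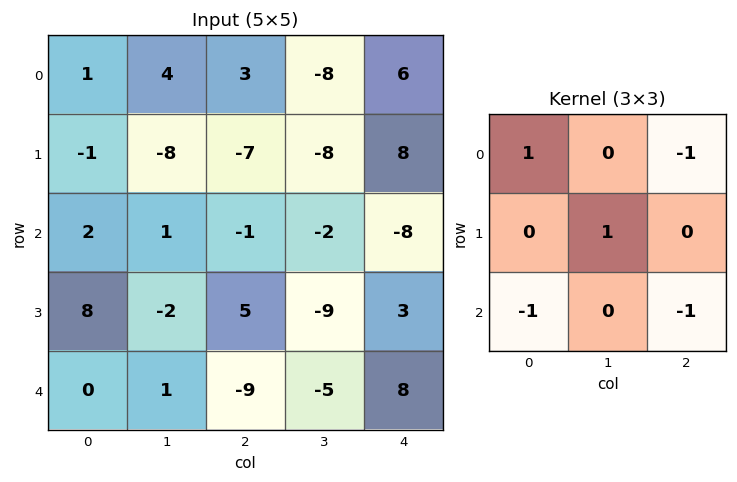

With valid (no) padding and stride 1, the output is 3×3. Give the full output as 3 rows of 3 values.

-11 6 -2
-6 10 -25
10 12 -1

Output[0,0]: The receptive field on the input at this output position is [1 4 3 / -1 -8 -7 / 2 1 -1]. Elementwise product with the kernel and sum: 1·1 + 3·-1 + -8·1 + 2·-1 + -1·-1.
Output[0,1]: The receptive field on the input at this output position is [4 3 -8 / -8 -7 -8 / 1 -1 -2]. Elementwise product with the kernel and sum: 4·1 + -8·-1 + -7·1 + 1·-1 + -2·-1.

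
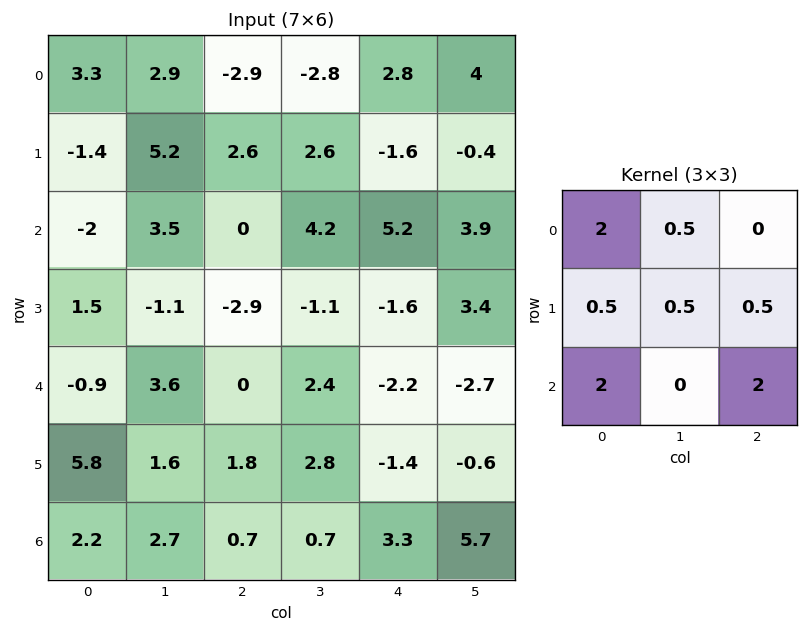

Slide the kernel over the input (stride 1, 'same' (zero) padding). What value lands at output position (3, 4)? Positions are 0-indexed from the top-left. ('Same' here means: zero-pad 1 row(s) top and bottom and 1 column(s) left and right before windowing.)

The receptive field on the zero-padded input at this output position is [4.2 5.2 3.9 / -1.1 -1.6 3.4 / 2.4 -2.2 -2.7]. Elementwise product with the kernel and sum: 4.2·2 + 5.2·0.5 + -1.1·0.5 + -1.6·0.5 + 3.4·0.5 + 2.4·2 + -2.7·2.

10.75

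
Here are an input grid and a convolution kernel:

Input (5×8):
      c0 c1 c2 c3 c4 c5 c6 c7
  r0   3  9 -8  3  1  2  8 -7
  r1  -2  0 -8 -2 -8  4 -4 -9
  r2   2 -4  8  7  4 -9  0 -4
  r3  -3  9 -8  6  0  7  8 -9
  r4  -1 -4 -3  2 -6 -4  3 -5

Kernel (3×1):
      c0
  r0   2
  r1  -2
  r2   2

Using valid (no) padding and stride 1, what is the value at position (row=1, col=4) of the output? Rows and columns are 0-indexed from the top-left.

-24

The receptive field on the input at this output position is [-8 / 4 / 0]. Elementwise product with the kernel and sum: -8·2 + 4·-2 + 0·2.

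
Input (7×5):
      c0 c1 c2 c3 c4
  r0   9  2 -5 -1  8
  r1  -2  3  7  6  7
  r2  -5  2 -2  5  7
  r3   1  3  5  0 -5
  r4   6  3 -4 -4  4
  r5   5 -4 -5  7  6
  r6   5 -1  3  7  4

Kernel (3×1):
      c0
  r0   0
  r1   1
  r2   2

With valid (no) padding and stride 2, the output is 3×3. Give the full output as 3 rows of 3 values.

Output[0,0]: The receptive field on the input at this output position is [9 / -2 / -5]. Elementwise product with the kernel and sum: -2·1 + -5·2.

-12 3 21
13 -3 3
15 1 14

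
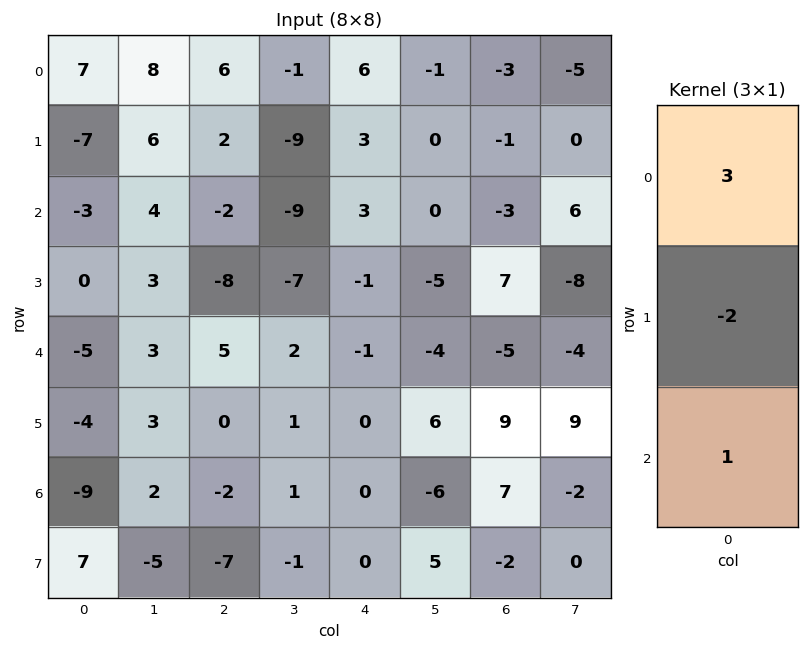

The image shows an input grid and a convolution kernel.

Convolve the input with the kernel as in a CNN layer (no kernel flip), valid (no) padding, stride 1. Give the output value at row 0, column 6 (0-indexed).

-10

The receptive field on the input at this output position is [-3 / -1 / -3]. Elementwise product with the kernel and sum: -3·3 + -1·-2 + -3·1.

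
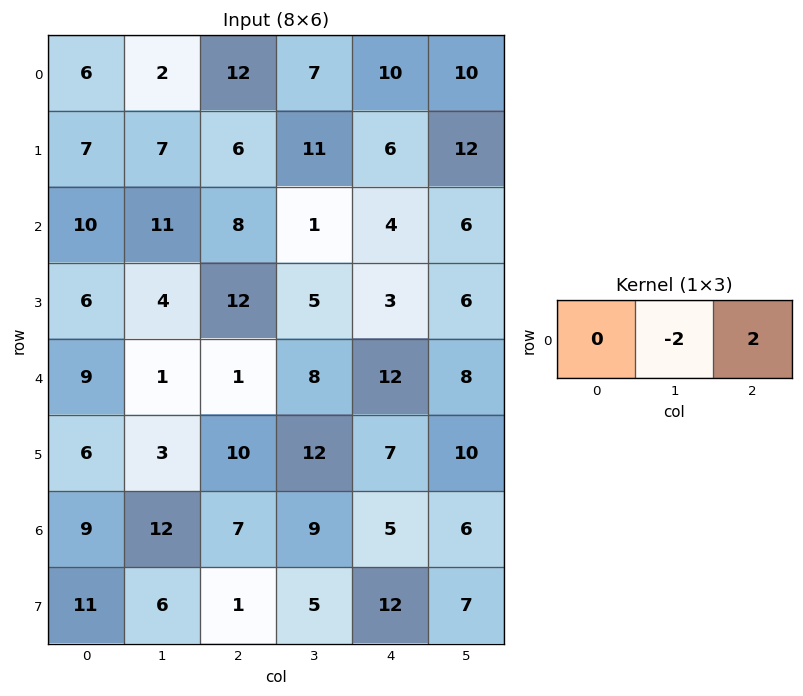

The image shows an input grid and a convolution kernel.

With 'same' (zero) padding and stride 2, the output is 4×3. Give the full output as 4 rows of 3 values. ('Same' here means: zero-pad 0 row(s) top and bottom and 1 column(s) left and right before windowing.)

Output[0,0]: The receptive field on the zero-padded input at this output position is [0 6 2]. Elementwise product with the kernel and sum: 6·-2 + 2·2.
Output[0,1]: The receptive field on the zero-padded input at this output position is [2 12 7]. Elementwise product with the kernel and sum: 12·-2 + 7·2.

-8 -10 0
2 -14 4
-16 14 -8
6 4 2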